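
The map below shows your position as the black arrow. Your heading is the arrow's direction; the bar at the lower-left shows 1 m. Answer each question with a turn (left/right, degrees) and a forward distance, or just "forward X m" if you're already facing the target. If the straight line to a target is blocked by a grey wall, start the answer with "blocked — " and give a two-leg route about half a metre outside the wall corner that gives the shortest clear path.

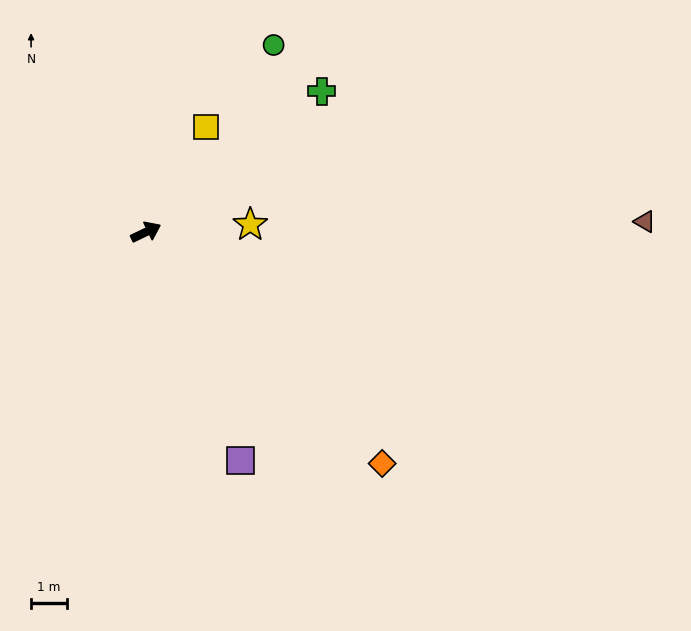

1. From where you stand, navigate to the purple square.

turn right 93°, forward 6.9 m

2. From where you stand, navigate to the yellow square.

turn left 35°, forward 3.4 m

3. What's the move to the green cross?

turn left 13°, forward 6.3 m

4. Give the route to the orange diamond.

turn right 70°, forward 9.3 m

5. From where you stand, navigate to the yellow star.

turn right 22°, forward 2.9 m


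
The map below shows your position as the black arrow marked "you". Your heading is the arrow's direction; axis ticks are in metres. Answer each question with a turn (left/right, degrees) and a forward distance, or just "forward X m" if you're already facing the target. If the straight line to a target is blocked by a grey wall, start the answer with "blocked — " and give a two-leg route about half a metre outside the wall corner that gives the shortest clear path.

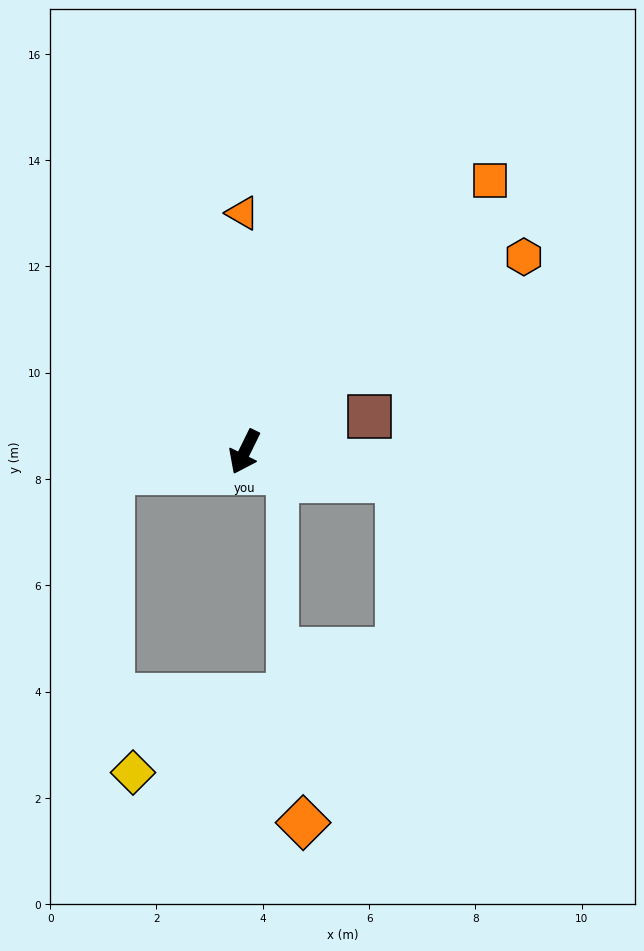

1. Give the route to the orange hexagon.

turn left 151°, forward 6.4 m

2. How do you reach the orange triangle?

turn right 153°, forward 4.5 m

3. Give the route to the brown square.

turn left 132°, forward 2.4 m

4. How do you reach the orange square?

turn left 164°, forward 6.9 m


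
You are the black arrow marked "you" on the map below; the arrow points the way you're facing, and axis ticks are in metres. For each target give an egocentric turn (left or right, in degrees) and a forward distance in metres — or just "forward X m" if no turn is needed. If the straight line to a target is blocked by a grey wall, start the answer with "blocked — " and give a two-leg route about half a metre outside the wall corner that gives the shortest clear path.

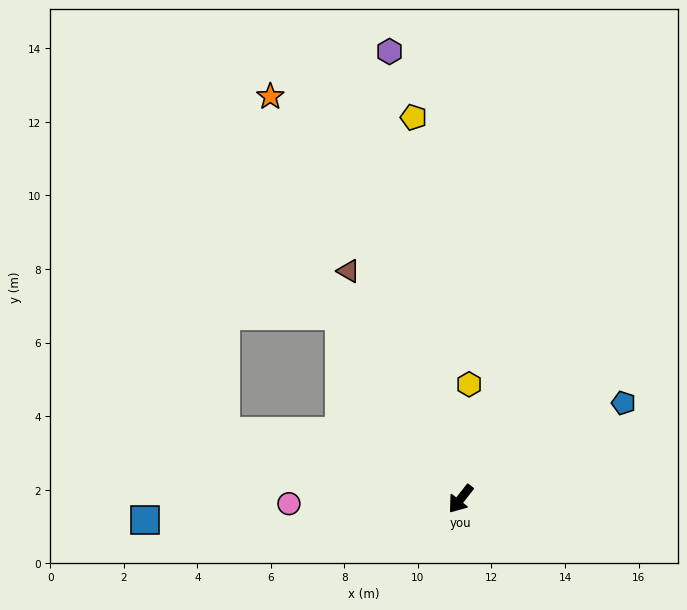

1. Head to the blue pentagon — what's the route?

turn left 159°, forward 5.1 m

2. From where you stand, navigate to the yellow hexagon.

turn right 146°, forward 3.1 m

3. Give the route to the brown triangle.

turn right 116°, forward 6.9 m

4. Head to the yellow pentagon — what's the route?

turn right 135°, forward 10.5 m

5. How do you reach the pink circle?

turn right 50°, forward 4.7 m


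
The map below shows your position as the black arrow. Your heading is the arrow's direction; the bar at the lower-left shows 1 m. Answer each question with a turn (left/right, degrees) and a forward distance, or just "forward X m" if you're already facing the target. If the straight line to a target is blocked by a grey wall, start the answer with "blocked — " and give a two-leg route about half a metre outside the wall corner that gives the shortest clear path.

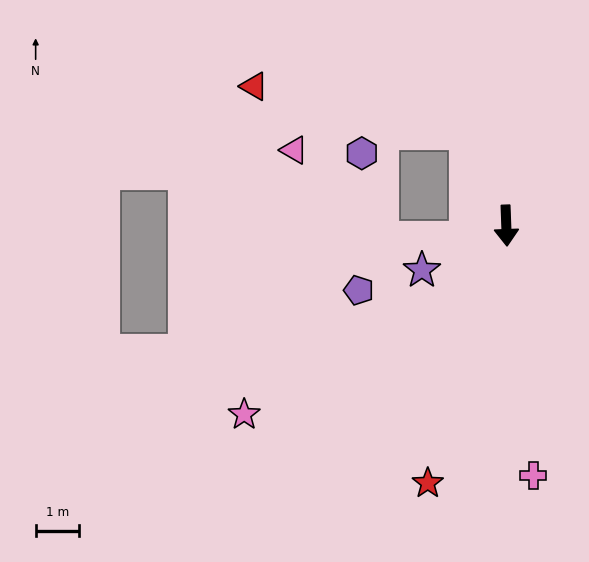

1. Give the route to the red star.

turn right 19°, forward 6.2 m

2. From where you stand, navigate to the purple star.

turn right 64°, forward 2.2 m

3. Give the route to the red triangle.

blocked — turn right 160°, forward 2.3 m, then turn left 56°, forward 5.0 m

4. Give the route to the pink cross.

turn left 4°, forward 5.8 m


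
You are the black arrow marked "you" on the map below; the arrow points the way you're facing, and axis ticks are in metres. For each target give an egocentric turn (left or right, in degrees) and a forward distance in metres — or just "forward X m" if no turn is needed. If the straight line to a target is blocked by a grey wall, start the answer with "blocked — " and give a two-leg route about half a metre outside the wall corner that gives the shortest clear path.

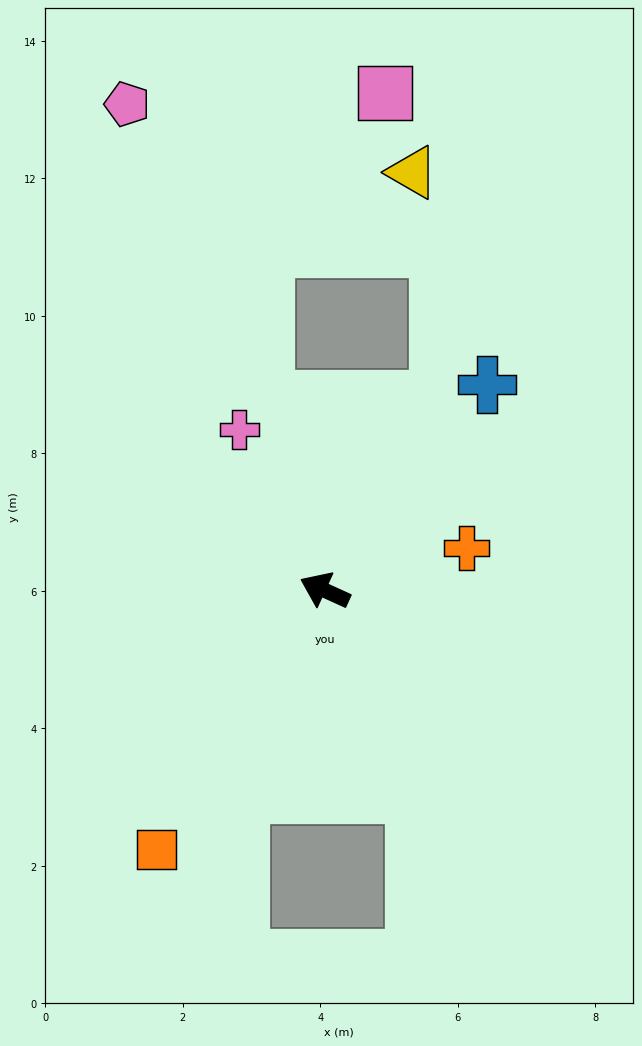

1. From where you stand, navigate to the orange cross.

turn right 139°, forward 2.1 m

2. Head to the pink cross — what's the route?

turn right 37°, forward 2.6 m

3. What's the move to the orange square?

turn left 82°, forward 4.5 m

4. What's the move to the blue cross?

turn right 104°, forward 3.8 m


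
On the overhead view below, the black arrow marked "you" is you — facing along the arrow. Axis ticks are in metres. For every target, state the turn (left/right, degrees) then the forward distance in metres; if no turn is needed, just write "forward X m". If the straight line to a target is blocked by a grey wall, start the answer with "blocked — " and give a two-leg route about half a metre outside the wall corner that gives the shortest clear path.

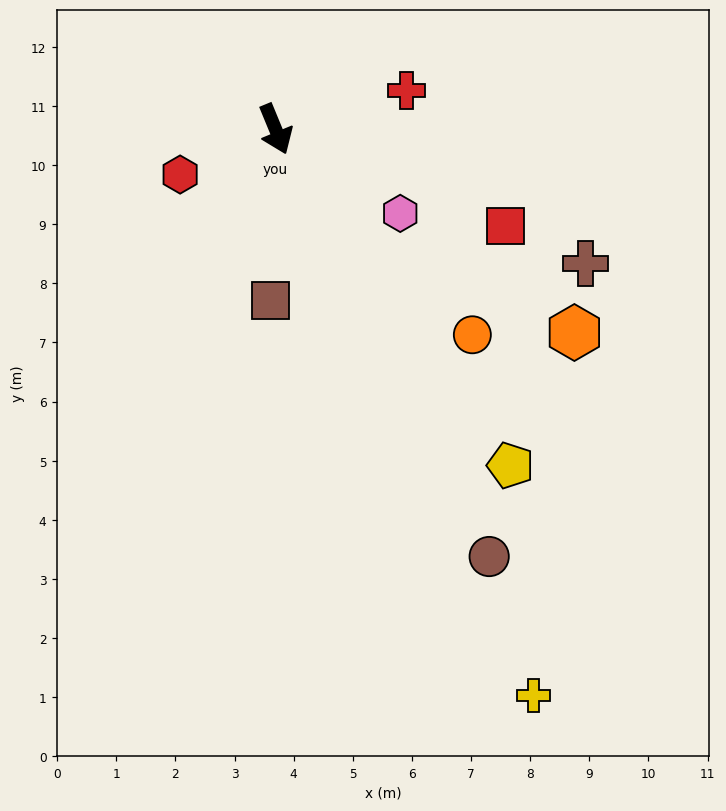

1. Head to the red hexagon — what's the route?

turn right 87°, forward 1.8 m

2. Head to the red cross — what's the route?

turn left 84°, forward 2.3 m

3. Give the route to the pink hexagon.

turn left 34°, forward 2.5 m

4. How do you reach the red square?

turn left 45°, forward 4.2 m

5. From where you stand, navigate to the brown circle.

turn left 4°, forward 8.1 m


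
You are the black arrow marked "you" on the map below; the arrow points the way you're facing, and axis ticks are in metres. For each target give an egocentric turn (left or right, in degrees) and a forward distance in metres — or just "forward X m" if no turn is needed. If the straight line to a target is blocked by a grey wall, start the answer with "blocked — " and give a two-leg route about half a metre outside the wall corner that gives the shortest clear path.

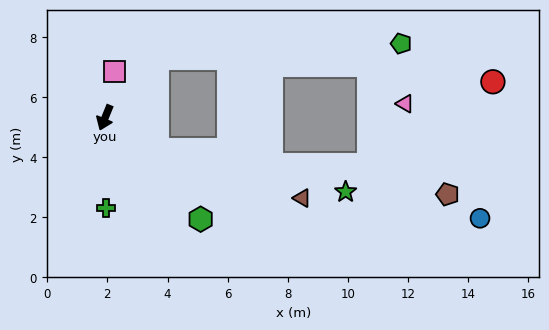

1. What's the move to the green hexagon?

turn left 65°, forward 4.6 m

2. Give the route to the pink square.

turn right 169°, forward 1.6 m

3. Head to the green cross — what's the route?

turn left 23°, forward 3.0 m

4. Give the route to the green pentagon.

blocked — turn left 161°, forward 2.6 m, then turn right 45°, forward 8.1 m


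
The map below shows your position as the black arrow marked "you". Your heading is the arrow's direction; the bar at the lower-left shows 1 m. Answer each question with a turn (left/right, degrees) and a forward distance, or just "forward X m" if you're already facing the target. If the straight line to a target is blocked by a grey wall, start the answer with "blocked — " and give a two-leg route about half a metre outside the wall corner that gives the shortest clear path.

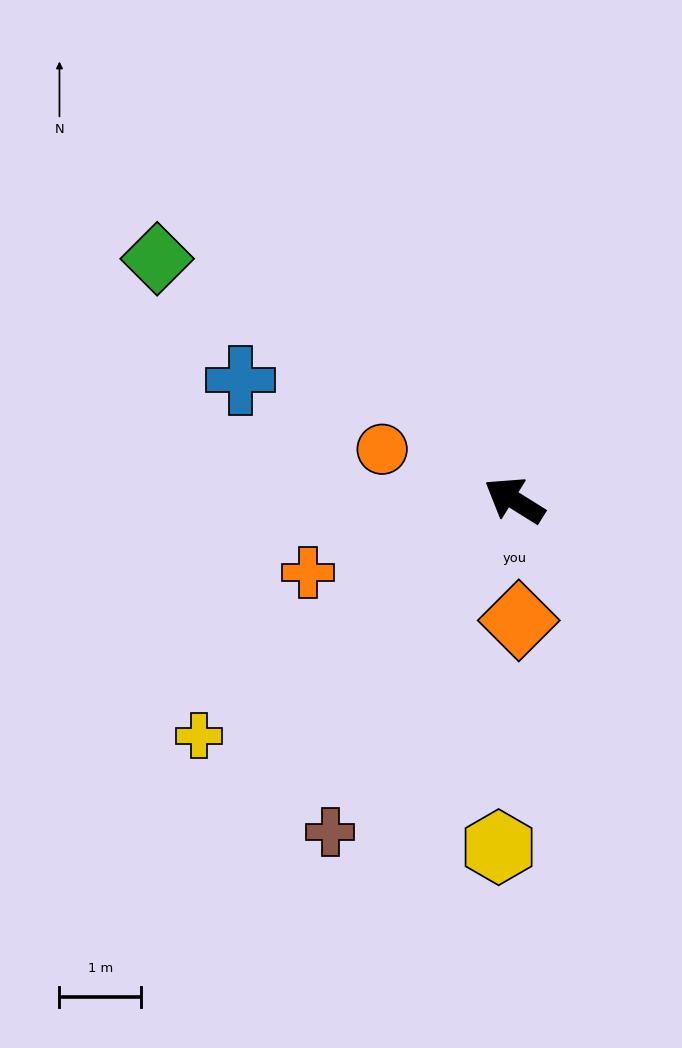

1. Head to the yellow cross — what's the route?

turn left 69°, forward 4.8 m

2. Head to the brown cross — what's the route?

turn left 93°, forward 4.6 m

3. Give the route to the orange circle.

turn left 11°, forward 1.7 m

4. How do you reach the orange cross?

turn left 51°, forward 2.7 m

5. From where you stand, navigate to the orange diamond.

turn left 124°, forward 1.5 m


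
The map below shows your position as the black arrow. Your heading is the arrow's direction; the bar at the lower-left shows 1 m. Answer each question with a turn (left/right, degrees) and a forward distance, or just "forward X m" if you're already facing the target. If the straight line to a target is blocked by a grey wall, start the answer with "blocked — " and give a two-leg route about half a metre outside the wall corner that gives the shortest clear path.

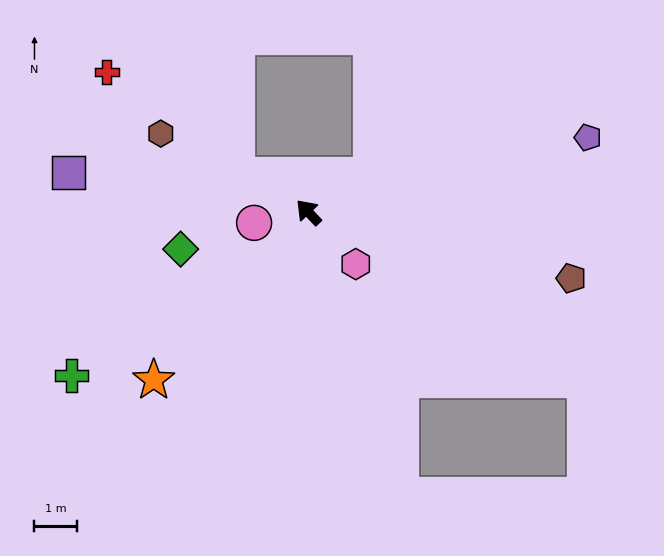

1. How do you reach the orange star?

turn left 94°, forward 5.4 m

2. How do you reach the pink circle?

turn left 58°, forward 1.3 m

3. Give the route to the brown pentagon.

turn right 147°, forward 6.4 m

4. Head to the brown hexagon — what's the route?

turn left 19°, forward 3.9 m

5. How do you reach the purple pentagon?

turn right 118°, forward 6.8 m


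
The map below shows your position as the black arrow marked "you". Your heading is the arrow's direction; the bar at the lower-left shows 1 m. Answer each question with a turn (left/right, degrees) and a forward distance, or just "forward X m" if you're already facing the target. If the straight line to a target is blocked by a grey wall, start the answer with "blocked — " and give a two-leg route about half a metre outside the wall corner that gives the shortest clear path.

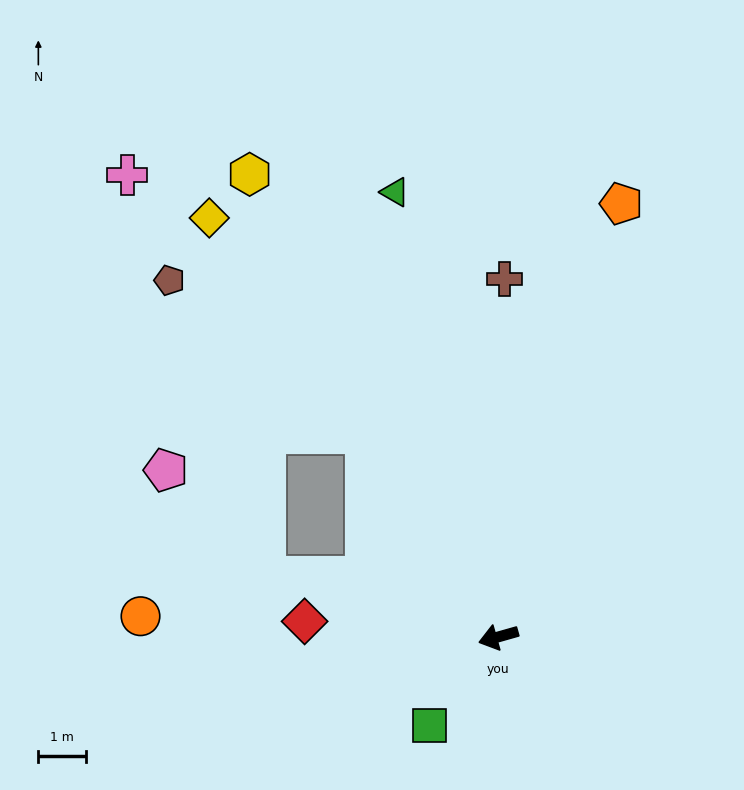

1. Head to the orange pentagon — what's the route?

turn right 122°, forward 9.5 m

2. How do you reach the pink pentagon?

blocked — turn right 30°, forward 5.1 m, then turn right 32°, forward 3.1 m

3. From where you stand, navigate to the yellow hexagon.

turn right 78°, forward 11.1 m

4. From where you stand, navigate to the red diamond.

turn right 20°, forward 4.1 m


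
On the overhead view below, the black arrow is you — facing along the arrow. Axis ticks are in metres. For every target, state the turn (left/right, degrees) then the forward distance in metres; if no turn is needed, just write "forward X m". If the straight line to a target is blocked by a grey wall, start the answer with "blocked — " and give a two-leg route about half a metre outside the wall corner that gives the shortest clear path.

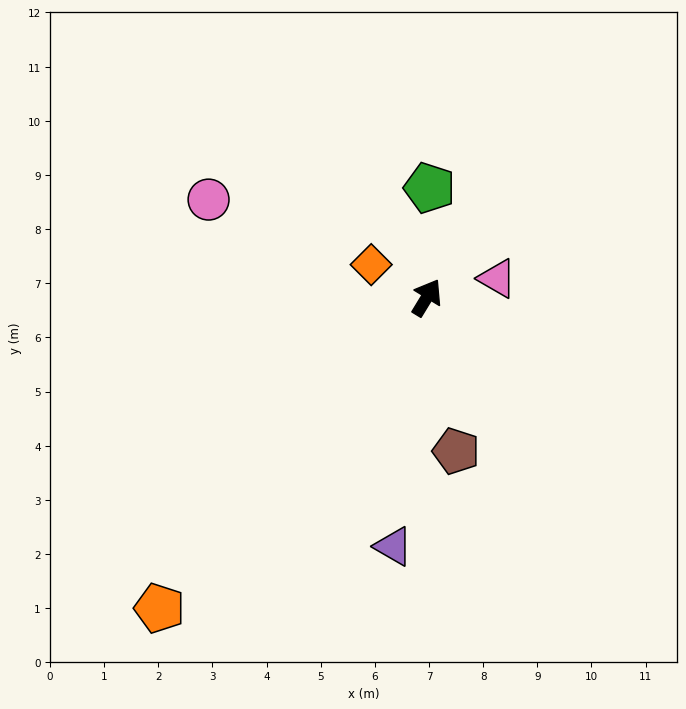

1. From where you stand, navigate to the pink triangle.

turn right 44°, forward 1.3 m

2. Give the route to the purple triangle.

turn right 156°, forward 4.6 m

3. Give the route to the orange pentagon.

turn left 171°, forward 7.6 m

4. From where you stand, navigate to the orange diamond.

turn left 91°, forward 1.2 m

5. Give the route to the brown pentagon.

turn right 138°, forward 2.9 m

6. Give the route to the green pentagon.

turn left 30°, forward 2.0 m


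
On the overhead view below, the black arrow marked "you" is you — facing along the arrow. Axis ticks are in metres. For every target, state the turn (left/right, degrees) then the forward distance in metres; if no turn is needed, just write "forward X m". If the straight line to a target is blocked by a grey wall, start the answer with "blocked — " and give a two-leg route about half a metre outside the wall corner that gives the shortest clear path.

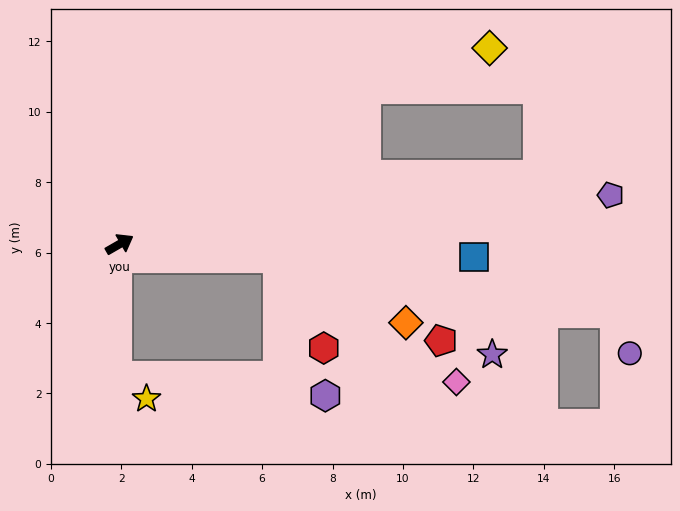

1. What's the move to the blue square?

turn right 32°, forward 10.1 m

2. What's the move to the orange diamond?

blocked — turn right 35°, forward 4.5 m, then turn right 22°, forward 4.1 m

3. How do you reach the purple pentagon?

turn right 24°, forward 14.0 m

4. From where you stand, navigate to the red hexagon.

blocked — turn right 35°, forward 4.5 m, then turn right 58°, forward 2.9 m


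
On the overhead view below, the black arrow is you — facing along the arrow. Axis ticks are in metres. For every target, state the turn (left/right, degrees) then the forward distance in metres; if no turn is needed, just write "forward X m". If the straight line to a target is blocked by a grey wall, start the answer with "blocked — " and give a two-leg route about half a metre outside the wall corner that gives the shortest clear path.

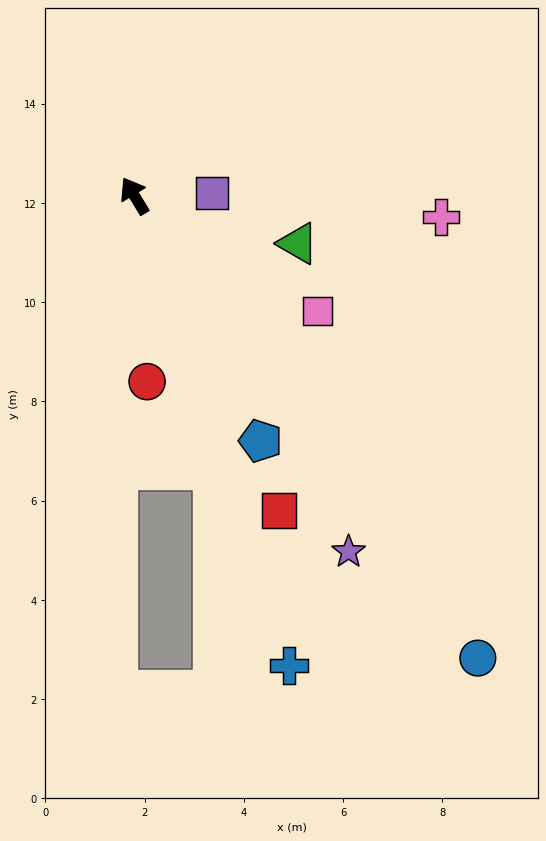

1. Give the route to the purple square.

turn right 119°, forward 1.6 m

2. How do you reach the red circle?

turn left 153°, forward 3.8 m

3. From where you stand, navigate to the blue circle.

turn right 175°, forward 11.6 m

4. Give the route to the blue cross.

turn left 167°, forward 10.0 m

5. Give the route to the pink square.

turn right 153°, forward 4.4 m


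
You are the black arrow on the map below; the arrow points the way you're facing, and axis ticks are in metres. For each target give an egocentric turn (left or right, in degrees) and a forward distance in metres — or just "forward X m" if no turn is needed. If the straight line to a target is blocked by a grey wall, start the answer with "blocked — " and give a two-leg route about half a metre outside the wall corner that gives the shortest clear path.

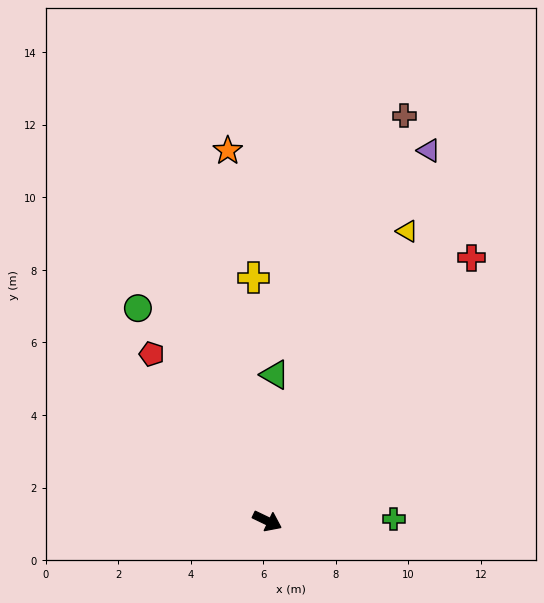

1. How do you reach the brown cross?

turn left 97°, forward 11.8 m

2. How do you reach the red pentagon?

turn left 150°, forward 5.6 m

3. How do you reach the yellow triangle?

turn left 90°, forward 8.9 m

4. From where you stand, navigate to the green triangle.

turn left 113°, forward 4.0 m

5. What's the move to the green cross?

turn left 27°, forward 3.5 m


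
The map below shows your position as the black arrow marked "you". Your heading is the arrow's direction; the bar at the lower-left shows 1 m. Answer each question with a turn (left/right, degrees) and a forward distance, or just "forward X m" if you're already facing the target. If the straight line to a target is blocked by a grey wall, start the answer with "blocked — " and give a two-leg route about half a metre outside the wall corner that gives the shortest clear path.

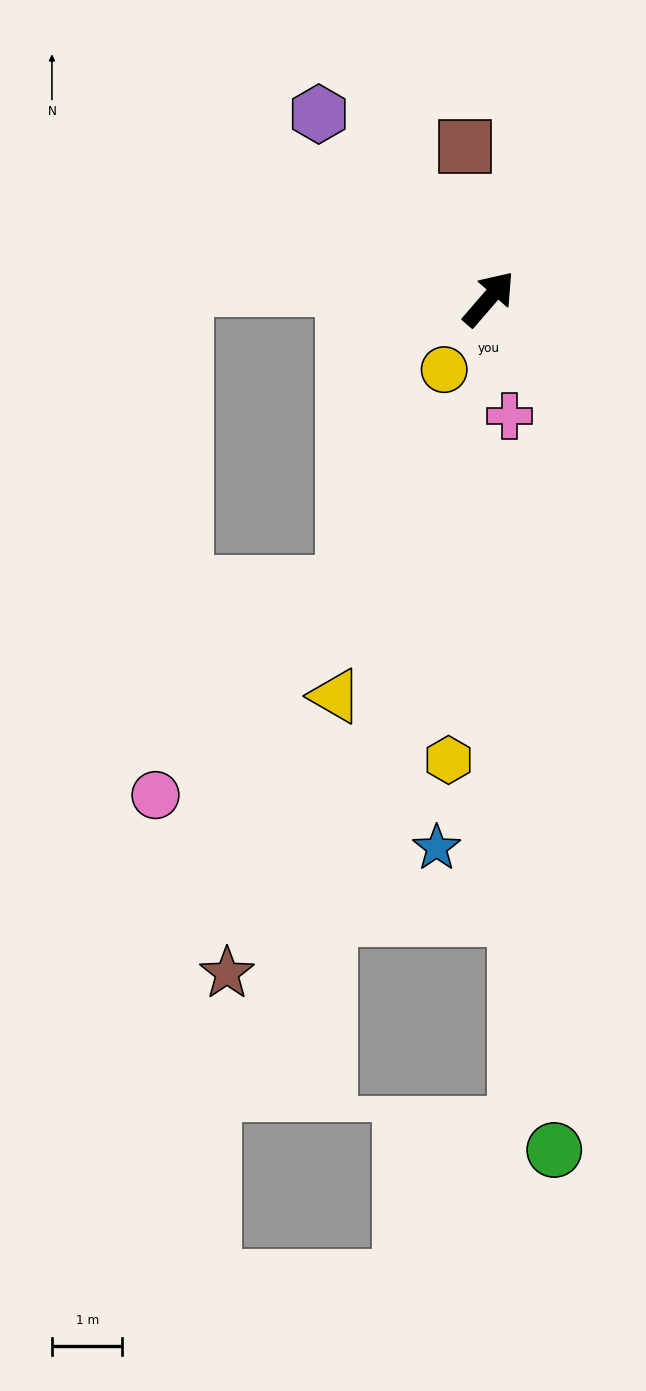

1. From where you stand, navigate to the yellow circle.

turn right 171°, forward 1.2 m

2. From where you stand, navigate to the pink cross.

turn right 129°, forward 1.7 m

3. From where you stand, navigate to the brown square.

turn left 50°, forward 2.2 m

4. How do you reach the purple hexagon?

turn left 83°, forward 3.6 m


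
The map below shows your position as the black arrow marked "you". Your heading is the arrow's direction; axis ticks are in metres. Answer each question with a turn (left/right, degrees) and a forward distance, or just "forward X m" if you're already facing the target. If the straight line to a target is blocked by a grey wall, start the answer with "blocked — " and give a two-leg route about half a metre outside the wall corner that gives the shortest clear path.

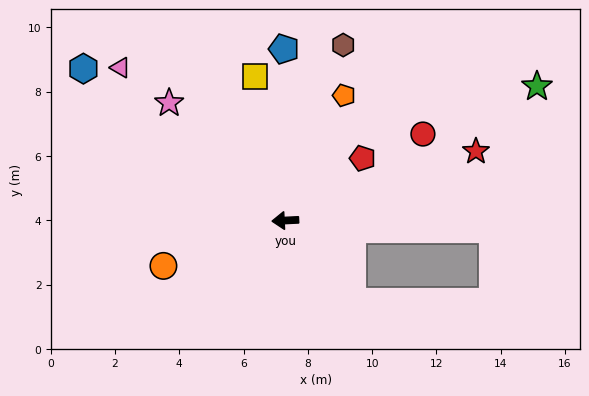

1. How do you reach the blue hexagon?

turn right 40°, forward 7.9 m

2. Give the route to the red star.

turn right 163°, forward 6.3 m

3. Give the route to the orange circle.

turn left 18°, forward 4.0 m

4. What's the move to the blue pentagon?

turn right 92°, forward 5.3 m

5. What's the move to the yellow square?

turn right 81°, forward 4.6 m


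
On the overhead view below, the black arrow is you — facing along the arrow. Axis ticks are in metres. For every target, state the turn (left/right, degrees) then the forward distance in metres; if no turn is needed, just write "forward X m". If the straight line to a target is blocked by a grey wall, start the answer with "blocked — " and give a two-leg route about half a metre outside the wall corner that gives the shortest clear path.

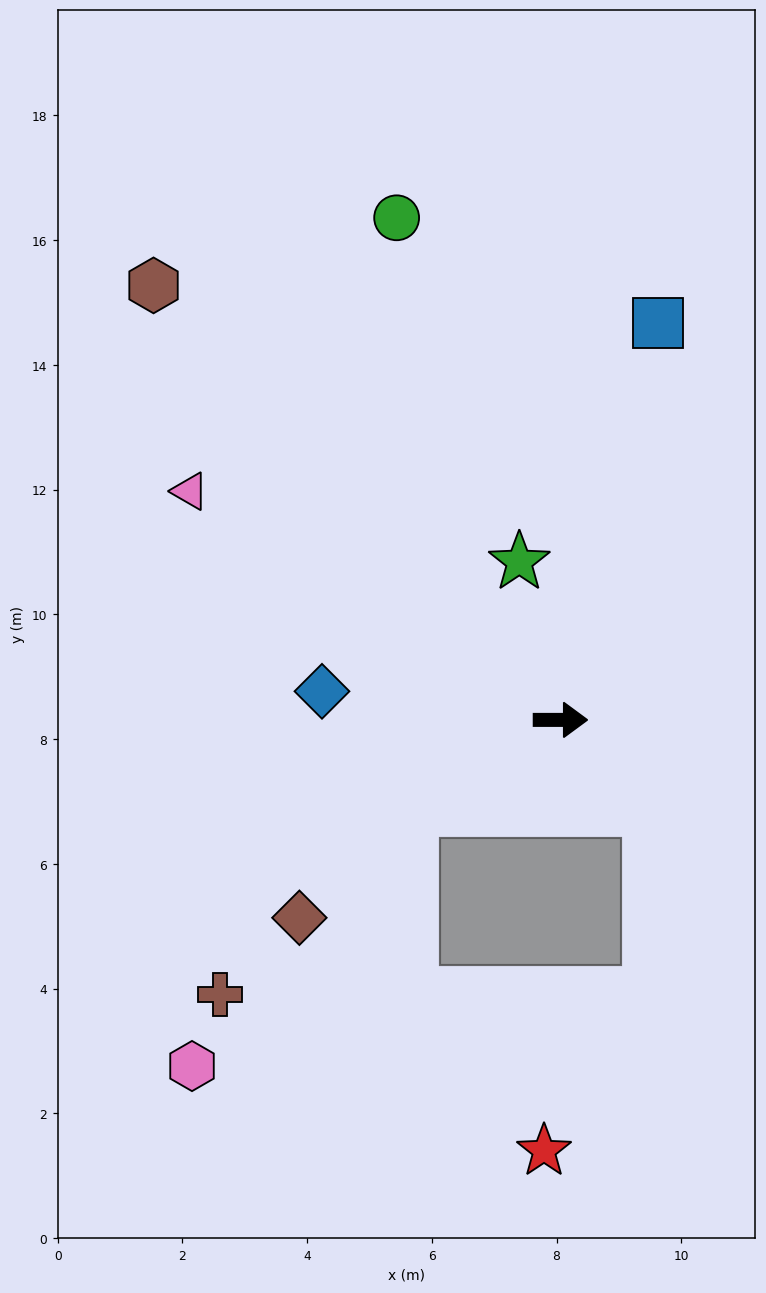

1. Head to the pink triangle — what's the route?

turn left 148°, forward 7.0 m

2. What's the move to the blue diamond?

turn left 173°, forward 3.9 m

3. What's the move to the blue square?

turn left 76°, forward 6.5 m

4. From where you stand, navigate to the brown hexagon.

turn left 133°, forward 9.5 m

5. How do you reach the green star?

turn left 105°, forward 2.6 m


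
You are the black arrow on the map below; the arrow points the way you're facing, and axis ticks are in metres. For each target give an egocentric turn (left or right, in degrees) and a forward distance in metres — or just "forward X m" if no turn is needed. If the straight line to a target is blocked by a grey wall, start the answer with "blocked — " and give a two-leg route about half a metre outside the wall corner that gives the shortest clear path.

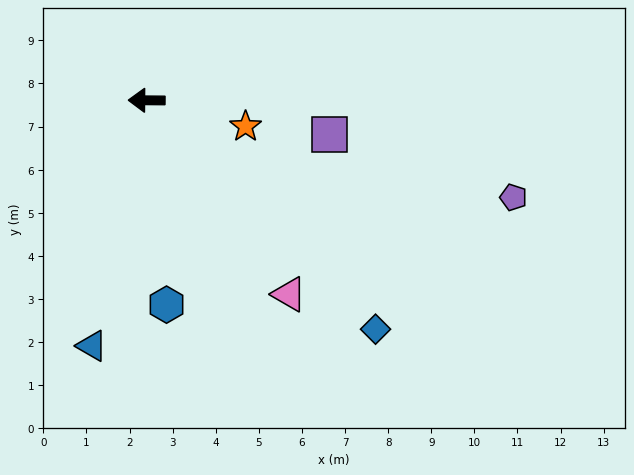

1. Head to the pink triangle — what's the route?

turn left 127°, forward 5.6 m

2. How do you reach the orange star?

turn left 166°, forward 2.4 m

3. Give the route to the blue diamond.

turn left 135°, forward 7.5 m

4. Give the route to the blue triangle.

turn left 78°, forward 5.8 m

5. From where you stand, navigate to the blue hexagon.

turn left 96°, forward 4.8 m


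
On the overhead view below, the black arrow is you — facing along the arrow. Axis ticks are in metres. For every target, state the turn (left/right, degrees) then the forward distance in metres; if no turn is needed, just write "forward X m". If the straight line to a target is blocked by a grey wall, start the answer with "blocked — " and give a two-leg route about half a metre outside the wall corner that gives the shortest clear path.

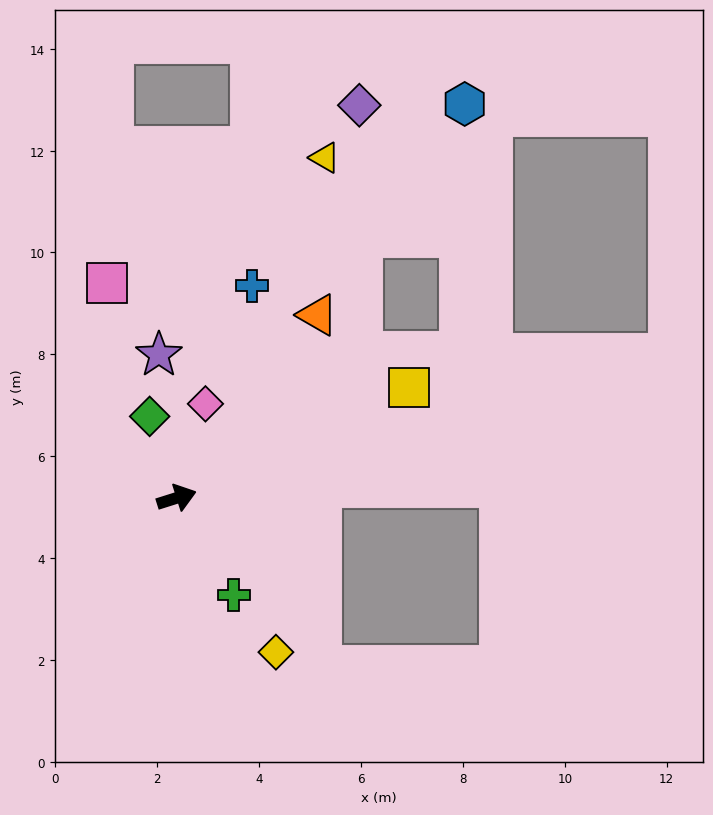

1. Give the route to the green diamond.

turn left 91°, forward 1.7 m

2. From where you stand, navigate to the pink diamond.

turn left 55°, forward 1.9 m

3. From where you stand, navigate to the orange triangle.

turn left 35°, forward 4.5 m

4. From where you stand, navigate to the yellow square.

turn left 8°, forward 5.1 m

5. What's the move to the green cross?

turn right 77°, forward 2.2 m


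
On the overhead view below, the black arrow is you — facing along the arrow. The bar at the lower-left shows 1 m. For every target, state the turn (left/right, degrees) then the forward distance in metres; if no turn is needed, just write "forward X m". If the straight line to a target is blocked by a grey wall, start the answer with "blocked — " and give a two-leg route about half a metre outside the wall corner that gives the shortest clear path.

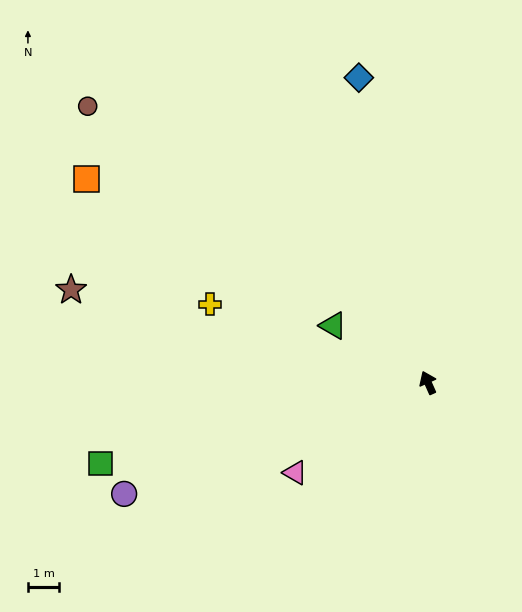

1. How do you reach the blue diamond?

turn right 11°, forward 9.9 m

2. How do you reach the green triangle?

turn left 35°, forward 3.5 m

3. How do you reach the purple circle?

turn left 86°, forward 10.3 m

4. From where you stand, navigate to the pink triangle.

turn left 100°, forward 5.1 m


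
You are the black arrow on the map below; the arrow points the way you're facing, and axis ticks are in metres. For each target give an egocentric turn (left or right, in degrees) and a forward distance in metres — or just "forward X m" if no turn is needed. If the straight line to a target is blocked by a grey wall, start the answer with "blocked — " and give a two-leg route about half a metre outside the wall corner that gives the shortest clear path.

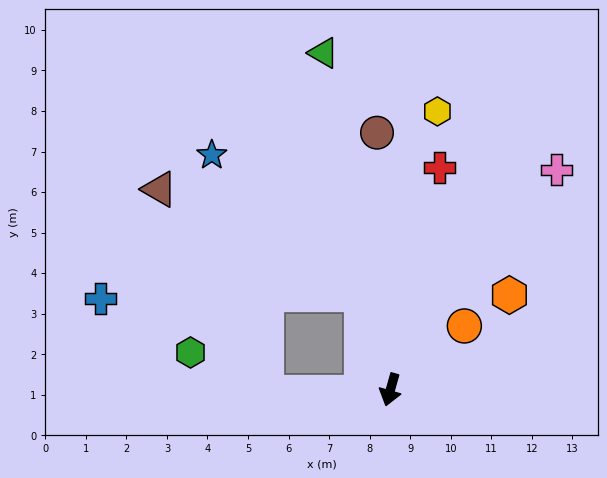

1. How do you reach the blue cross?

blocked — turn right 147°, forward 2.4 m, then turn left 74°, forward 6.4 m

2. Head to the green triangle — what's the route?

turn right 153°, forward 8.5 m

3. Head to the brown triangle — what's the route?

blocked — turn right 147°, forward 2.4 m, then turn left 45°, forward 5.6 m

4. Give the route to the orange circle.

turn left 147°, forward 2.4 m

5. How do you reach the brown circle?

turn right 161°, forward 6.3 m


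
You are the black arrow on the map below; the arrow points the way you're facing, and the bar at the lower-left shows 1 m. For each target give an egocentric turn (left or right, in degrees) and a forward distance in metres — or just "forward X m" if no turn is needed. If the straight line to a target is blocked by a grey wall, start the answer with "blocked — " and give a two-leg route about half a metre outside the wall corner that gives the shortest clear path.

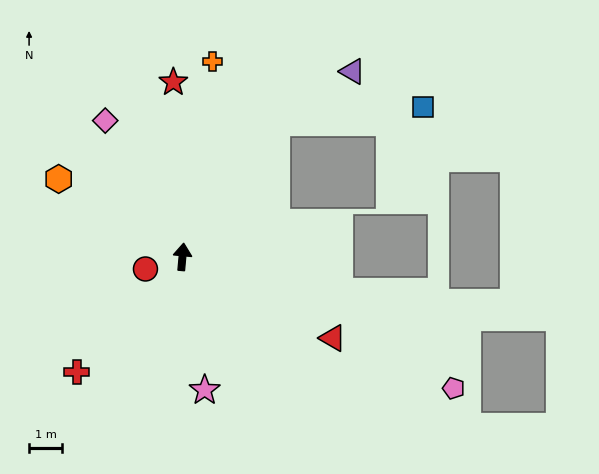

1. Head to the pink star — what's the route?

turn right 165°, forward 4.1 m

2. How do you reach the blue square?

blocked — turn right 30°, forward 4.9 m, then turn right 49°, forward 4.4 m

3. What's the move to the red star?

turn left 8°, forward 5.3 m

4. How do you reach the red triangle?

turn right 113°, forward 5.1 m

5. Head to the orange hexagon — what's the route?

turn left 63°, forward 4.4 m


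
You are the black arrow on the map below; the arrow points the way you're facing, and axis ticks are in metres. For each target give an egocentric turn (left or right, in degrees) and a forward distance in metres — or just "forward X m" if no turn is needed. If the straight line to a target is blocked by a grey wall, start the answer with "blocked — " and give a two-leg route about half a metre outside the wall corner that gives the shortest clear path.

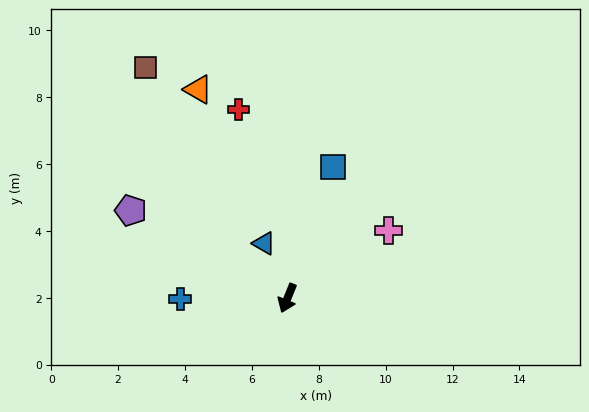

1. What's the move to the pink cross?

turn left 146°, forward 3.6 m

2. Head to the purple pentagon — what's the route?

turn right 97°, forward 5.4 m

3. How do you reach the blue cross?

turn right 68°, forward 3.2 m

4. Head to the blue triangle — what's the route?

turn right 135°, forward 1.8 m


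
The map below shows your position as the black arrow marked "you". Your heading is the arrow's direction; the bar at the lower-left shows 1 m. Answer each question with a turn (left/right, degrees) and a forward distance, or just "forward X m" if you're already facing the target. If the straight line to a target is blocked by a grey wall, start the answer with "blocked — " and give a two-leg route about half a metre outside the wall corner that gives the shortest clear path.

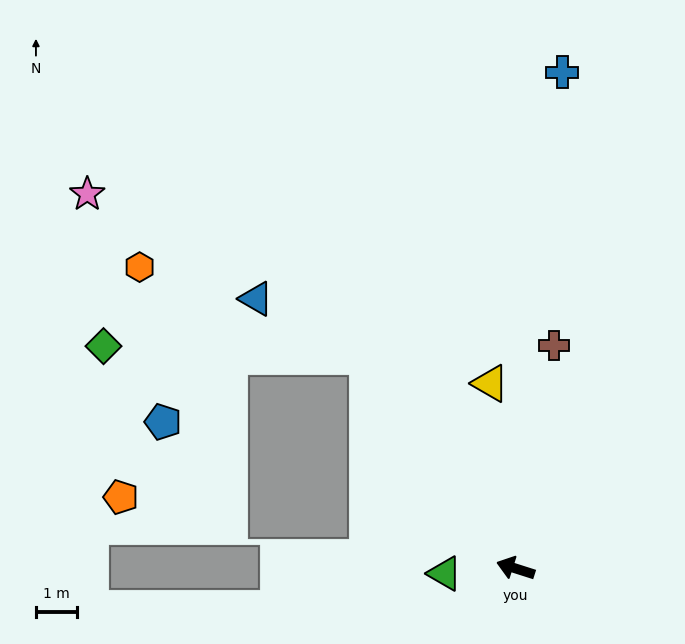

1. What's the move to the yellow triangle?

turn right 65°, forward 4.5 m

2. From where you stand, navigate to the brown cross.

turn right 82°, forward 5.5 m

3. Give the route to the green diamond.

blocked — turn right 37°, forward 6.3 m, then turn left 52°, forward 6.4 m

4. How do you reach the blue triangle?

blocked — turn right 37°, forward 6.3 m, then turn left 27°, forward 3.0 m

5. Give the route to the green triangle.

turn left 22°, forward 1.7 m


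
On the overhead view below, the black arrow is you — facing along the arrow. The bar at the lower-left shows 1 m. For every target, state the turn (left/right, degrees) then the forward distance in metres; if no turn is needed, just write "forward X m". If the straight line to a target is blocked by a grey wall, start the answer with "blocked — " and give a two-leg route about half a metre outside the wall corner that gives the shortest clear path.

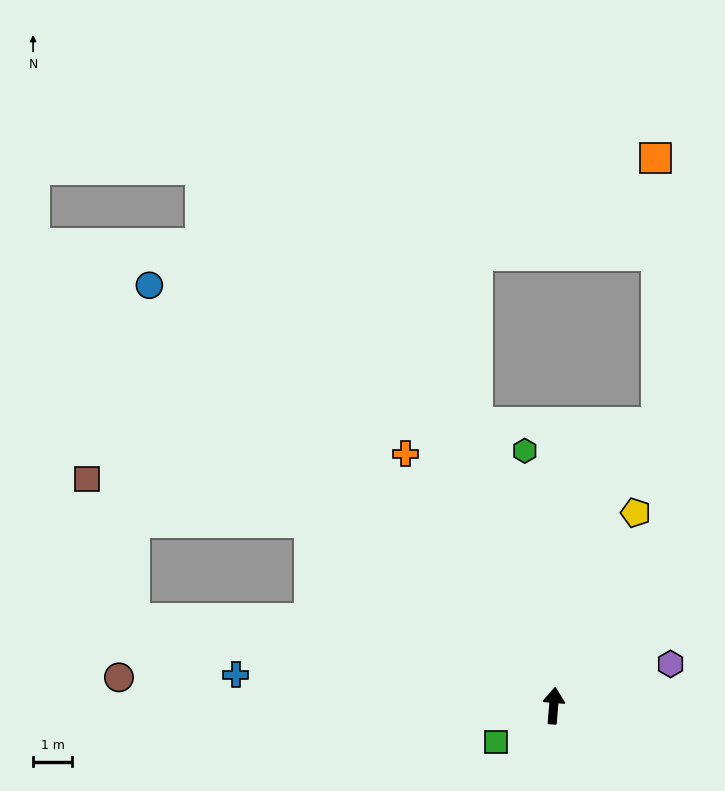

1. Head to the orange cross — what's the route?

turn left 35°, forward 7.5 m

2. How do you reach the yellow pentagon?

turn right 18°, forward 5.4 m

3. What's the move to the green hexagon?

turn left 11°, forward 6.6 m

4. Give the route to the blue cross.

turn left 89°, forward 8.2 m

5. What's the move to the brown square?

blocked — turn left 58°, forward 7.9 m, then turn left 26°, forward 5.9 m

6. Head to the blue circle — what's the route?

turn left 49°, forward 15.1 m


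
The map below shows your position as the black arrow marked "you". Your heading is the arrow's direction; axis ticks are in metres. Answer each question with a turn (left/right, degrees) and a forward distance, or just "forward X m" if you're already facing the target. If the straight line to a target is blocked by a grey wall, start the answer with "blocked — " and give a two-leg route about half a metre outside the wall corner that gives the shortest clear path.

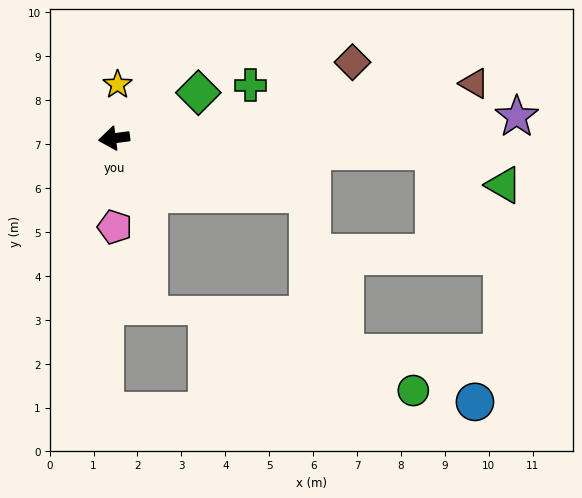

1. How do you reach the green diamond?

turn right 159°, forward 2.2 m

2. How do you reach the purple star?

turn left 176°, forward 9.2 m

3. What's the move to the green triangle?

blocked — turn left 170°, forward 7.3 m, then turn right 23°, forward 1.8 m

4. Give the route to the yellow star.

turn right 101°, forward 1.2 m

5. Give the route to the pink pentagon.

turn left 83°, forward 2.0 m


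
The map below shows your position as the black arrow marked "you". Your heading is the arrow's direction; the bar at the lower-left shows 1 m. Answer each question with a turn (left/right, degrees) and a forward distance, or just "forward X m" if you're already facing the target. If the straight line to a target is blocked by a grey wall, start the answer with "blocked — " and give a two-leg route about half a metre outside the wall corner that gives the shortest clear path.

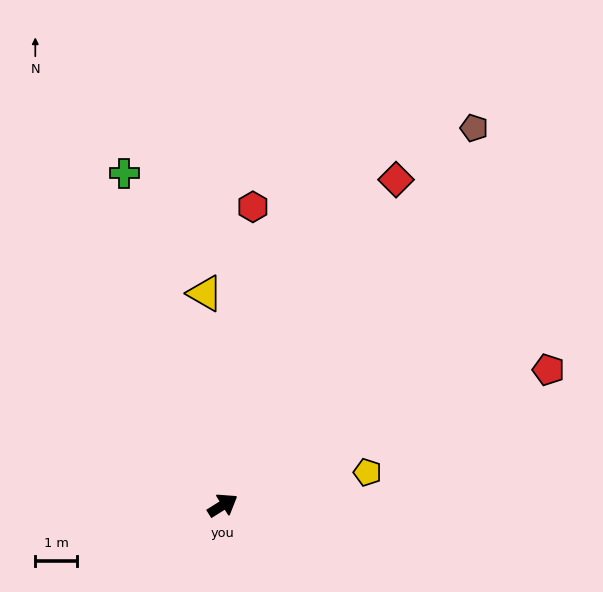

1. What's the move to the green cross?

turn left 74°, forward 8.3 m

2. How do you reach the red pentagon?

turn right 10°, forward 8.5 m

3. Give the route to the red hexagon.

turn left 52°, forward 7.2 m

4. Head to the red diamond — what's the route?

turn left 30°, forward 8.8 m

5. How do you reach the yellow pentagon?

turn right 19°, forward 3.6 m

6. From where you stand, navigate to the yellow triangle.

turn left 63°, forward 5.1 m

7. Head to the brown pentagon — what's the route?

turn left 24°, forward 10.9 m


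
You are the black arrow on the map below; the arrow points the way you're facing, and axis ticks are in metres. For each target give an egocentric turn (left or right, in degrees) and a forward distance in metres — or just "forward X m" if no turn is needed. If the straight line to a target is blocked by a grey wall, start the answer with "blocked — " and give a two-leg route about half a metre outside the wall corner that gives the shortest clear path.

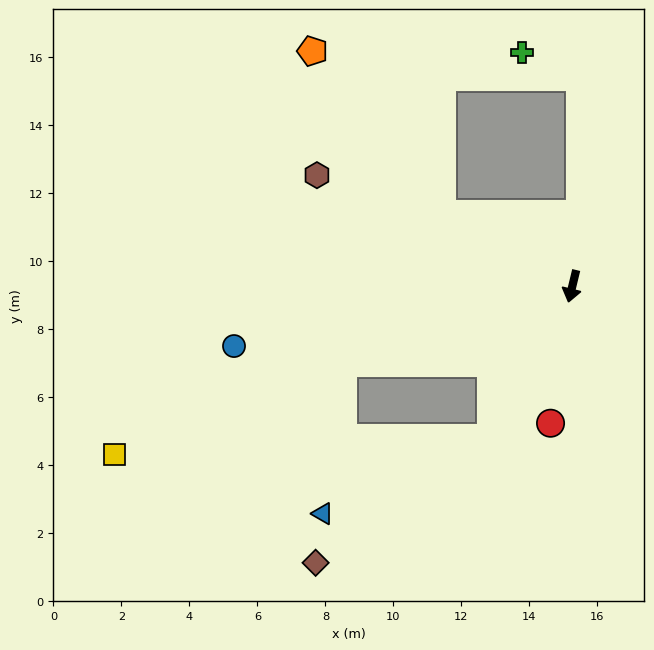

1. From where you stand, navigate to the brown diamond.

blocked — turn right 14°, forward 5.1 m, then turn right 27°, forward 6.3 m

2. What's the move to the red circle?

turn left 5°, forward 4.1 m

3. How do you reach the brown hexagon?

turn right 100°, forward 8.2 m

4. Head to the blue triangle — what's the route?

blocked — turn right 14°, forward 5.1 m, then turn right 38°, forward 5.4 m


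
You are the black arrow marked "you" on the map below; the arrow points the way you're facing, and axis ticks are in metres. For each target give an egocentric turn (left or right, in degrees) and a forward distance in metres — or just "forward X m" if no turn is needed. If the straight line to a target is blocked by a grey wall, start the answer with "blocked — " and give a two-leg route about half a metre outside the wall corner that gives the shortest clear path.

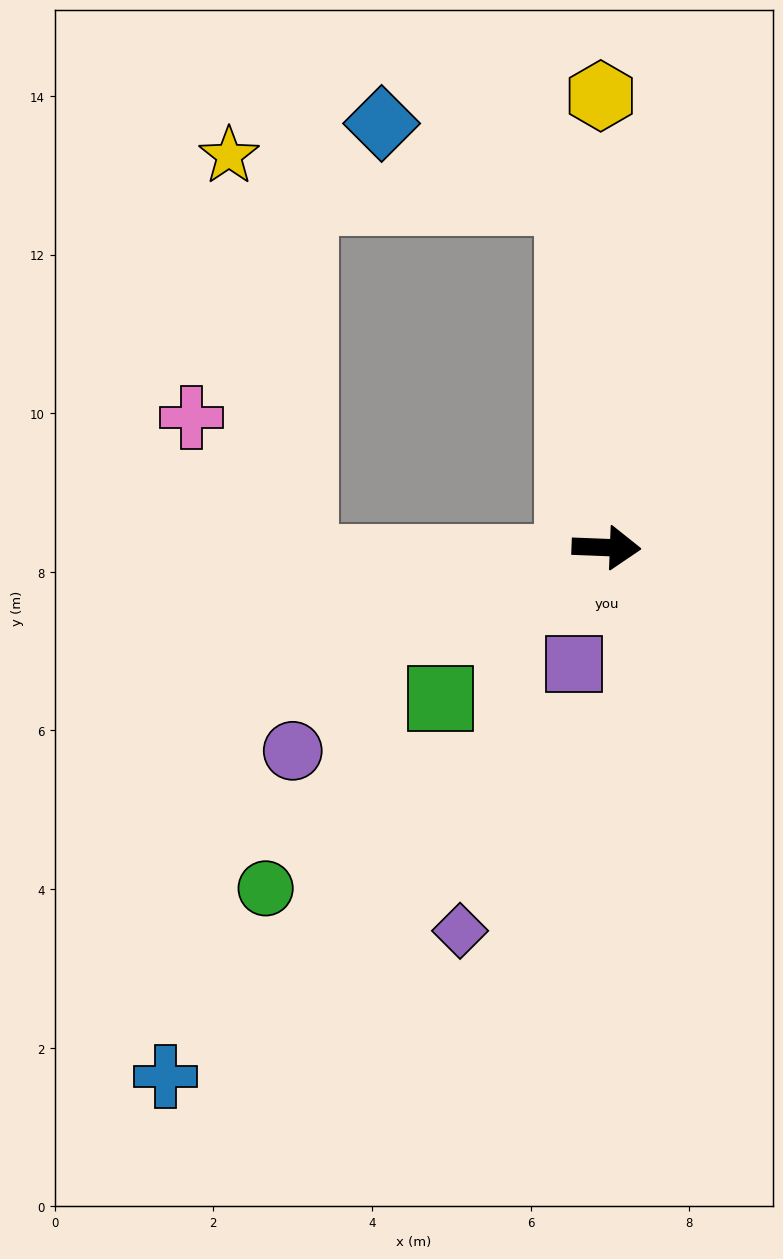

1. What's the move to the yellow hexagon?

turn left 93°, forward 5.7 m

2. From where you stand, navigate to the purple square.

turn right 103°, forward 1.5 m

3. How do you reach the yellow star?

blocked — turn left 98°, forward 4.4 m, then turn left 77°, forward 4.3 m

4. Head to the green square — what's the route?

turn right 136°, forward 2.8 m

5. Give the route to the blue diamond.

blocked — turn left 98°, forward 4.4 m, then turn left 62°, forward 2.6 m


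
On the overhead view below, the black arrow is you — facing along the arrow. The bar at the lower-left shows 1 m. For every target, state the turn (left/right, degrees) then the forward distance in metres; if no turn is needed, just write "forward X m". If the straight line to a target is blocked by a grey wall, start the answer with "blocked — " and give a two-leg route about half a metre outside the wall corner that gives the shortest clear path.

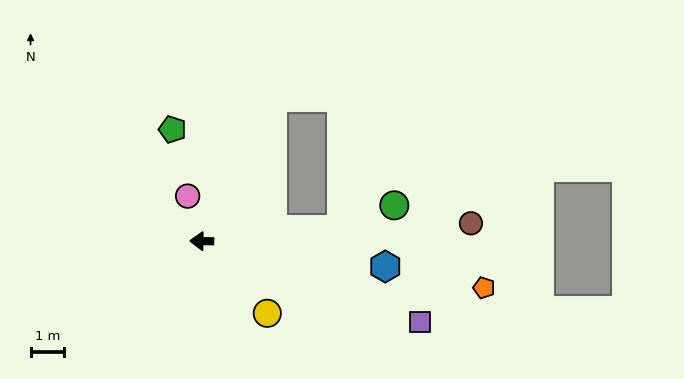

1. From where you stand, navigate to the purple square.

turn left 161°, forward 7.0 m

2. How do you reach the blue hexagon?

turn left 173°, forward 5.5 m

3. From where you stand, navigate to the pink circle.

turn right 72°, forward 1.4 m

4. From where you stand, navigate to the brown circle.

turn right 175°, forward 8.1 m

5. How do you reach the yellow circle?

turn left 133°, forward 2.9 m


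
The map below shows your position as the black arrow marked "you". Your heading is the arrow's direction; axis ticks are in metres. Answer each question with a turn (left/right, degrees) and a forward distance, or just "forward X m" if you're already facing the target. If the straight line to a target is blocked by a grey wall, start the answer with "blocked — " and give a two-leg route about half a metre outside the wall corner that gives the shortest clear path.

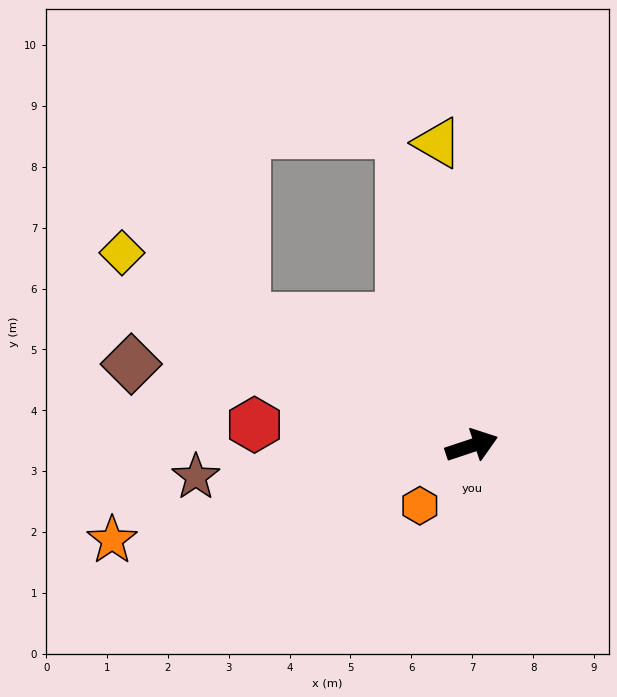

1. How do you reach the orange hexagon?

turn right 149°, forward 1.3 m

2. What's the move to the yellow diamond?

turn left 133°, forward 6.6 m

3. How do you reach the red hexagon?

turn left 156°, forward 3.6 m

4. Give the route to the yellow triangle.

turn left 78°, forward 5.0 m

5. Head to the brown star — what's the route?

turn left 168°, forward 4.6 m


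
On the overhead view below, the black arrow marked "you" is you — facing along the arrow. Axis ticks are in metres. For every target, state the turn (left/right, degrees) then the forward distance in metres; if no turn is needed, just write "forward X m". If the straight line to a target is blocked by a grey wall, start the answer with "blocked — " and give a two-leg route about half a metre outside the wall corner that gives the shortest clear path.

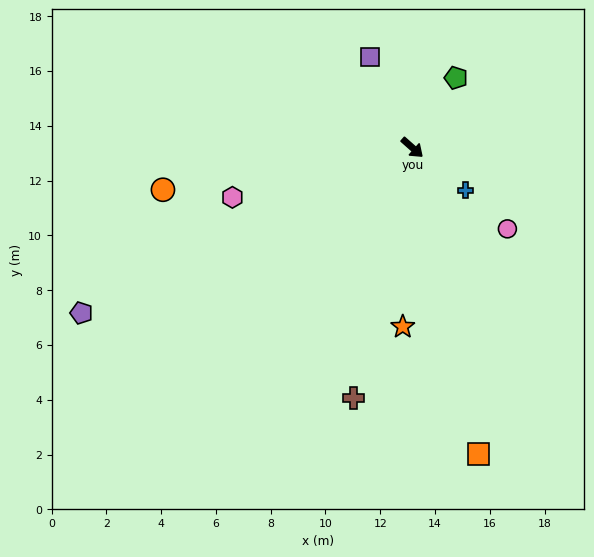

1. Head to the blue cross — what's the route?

turn left 3°, forward 2.5 m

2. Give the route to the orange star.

turn right 52°, forward 6.5 m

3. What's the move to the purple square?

turn left 156°, forward 3.7 m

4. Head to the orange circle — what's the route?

turn right 129°, forward 9.2 m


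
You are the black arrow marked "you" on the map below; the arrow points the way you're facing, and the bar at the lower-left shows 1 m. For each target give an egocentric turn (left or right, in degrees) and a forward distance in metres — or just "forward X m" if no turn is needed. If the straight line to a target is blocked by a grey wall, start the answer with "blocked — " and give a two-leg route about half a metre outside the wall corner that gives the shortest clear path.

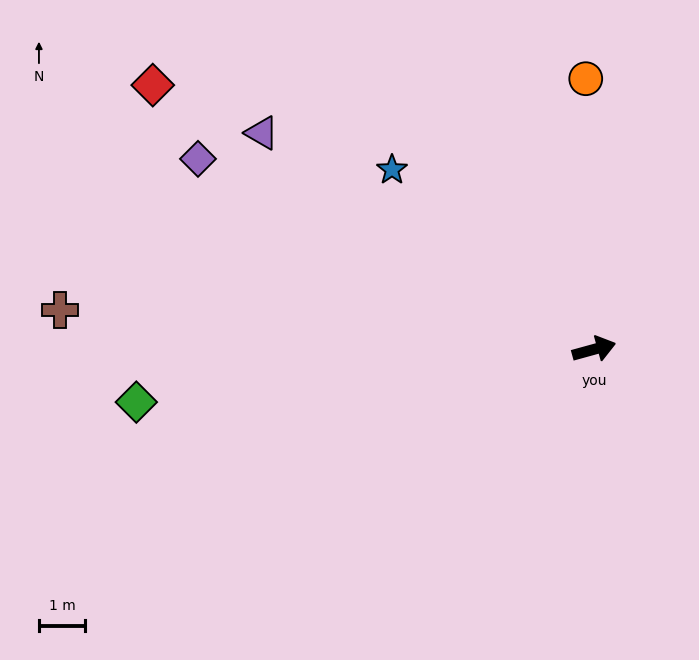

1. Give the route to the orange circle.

turn left 76°, forward 5.8 m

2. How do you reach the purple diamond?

turn left 139°, forward 9.5 m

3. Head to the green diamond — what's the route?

turn left 171°, forward 9.9 m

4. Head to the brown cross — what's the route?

turn left 160°, forward 11.5 m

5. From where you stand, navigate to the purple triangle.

turn left 132°, forward 8.5 m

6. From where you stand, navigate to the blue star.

turn left 123°, forward 5.8 m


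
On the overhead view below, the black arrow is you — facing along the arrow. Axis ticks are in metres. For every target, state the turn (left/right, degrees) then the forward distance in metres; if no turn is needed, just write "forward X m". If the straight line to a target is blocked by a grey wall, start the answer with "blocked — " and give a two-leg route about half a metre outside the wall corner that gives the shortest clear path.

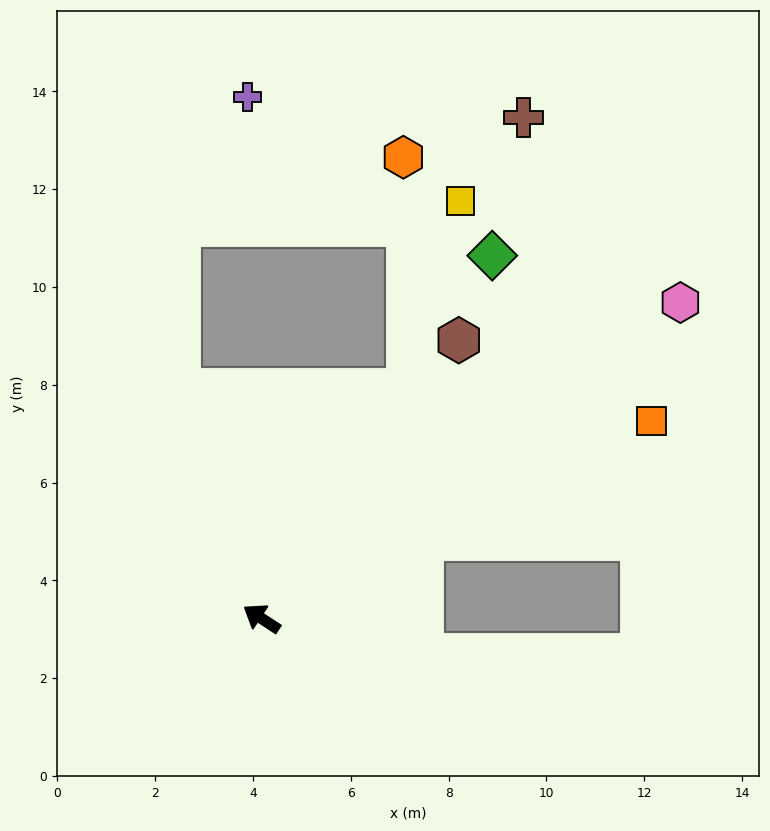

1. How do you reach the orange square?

turn right 120°, forward 8.9 m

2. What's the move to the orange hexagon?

blocked — turn right 89°, forward 5.5 m, then turn left 33°, forward 4.7 m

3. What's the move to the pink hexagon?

turn right 110°, forward 10.7 m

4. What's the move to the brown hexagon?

turn right 92°, forward 7.0 m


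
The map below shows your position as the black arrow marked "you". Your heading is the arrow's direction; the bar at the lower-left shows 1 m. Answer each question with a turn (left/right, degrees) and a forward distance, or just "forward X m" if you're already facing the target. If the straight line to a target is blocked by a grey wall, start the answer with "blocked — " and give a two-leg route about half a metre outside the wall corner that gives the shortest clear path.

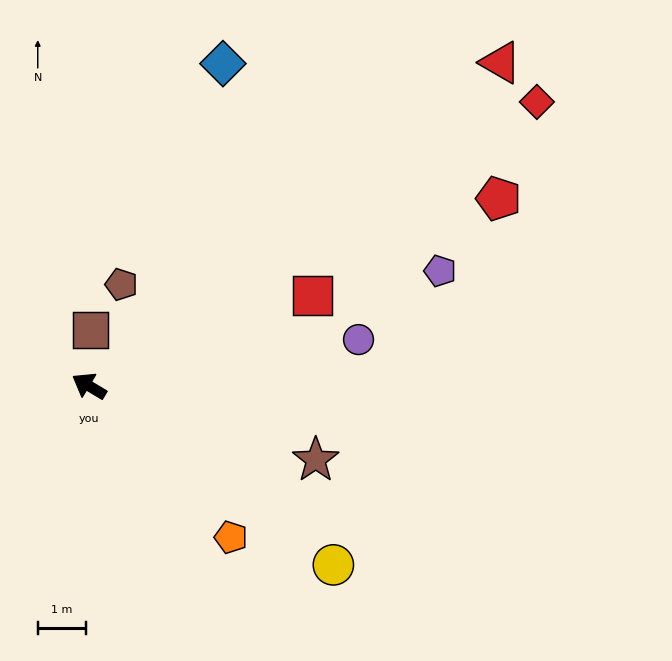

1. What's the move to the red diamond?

turn right 117°, forward 11.0 m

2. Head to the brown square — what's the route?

turn right 61°, forward 1.2 m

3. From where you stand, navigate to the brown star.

turn right 167°, forward 5.0 m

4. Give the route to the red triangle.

turn right 111°, forward 10.9 m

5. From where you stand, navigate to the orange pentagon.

turn left 164°, forward 4.3 m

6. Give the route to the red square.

turn right 127°, forward 5.0 m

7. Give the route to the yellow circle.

turn left 175°, forward 6.3 m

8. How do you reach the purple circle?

turn right 139°, forward 5.7 m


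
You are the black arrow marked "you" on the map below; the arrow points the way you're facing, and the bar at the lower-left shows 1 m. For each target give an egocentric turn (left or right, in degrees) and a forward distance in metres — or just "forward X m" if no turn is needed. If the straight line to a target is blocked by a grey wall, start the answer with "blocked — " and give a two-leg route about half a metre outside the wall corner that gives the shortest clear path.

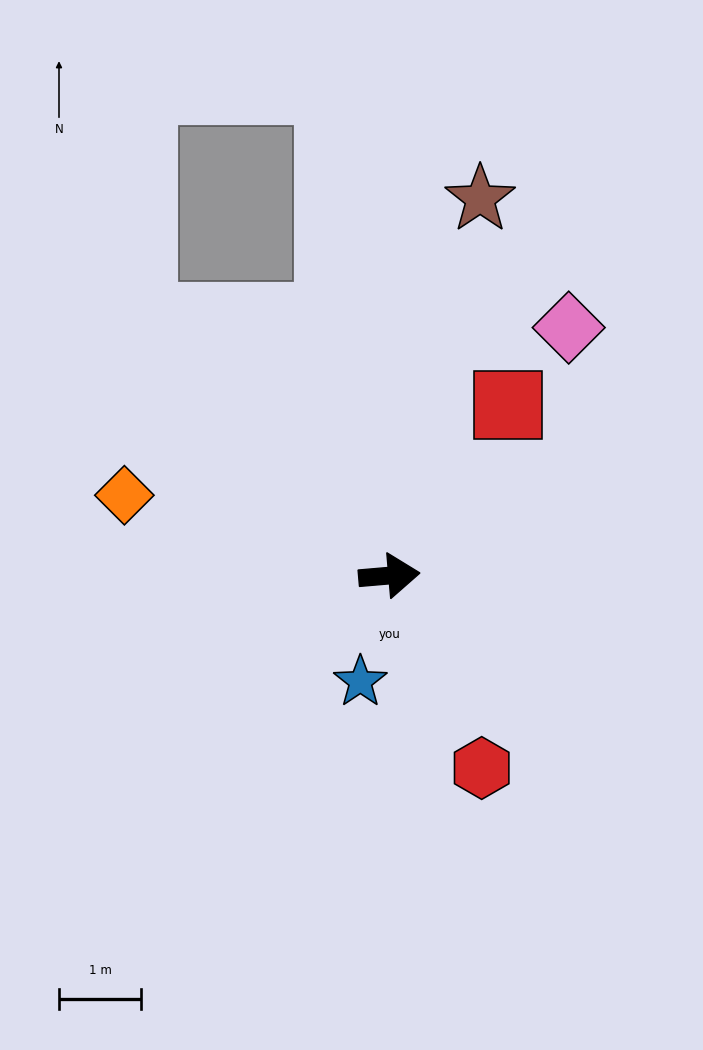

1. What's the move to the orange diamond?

turn left 158°, forward 3.4 m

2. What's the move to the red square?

turn left 50°, forward 2.5 m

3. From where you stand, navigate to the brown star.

turn left 72°, forward 4.7 m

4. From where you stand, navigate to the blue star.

turn right 110°, forward 1.3 m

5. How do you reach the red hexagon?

turn right 69°, forward 2.6 m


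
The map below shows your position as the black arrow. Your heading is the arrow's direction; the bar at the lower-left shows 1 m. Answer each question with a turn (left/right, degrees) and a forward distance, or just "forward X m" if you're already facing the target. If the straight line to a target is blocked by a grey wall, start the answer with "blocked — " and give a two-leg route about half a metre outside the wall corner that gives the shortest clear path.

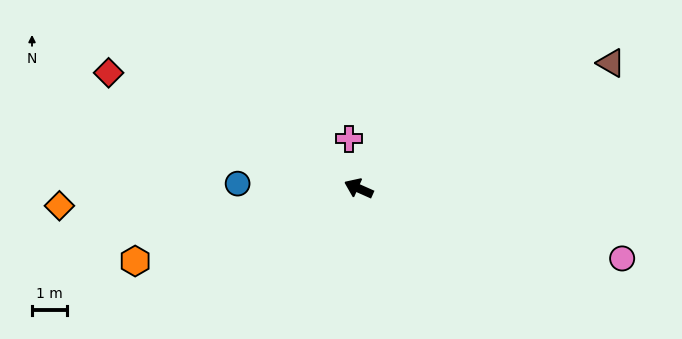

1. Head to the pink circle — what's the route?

turn right 171°, forward 7.8 m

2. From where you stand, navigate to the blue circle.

turn left 22°, forward 3.5 m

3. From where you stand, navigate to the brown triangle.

turn right 130°, forward 8.1 m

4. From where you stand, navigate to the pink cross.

turn right 55°, forward 1.5 m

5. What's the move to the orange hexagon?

turn left 42°, forward 6.7 m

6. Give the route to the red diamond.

forward 7.9 m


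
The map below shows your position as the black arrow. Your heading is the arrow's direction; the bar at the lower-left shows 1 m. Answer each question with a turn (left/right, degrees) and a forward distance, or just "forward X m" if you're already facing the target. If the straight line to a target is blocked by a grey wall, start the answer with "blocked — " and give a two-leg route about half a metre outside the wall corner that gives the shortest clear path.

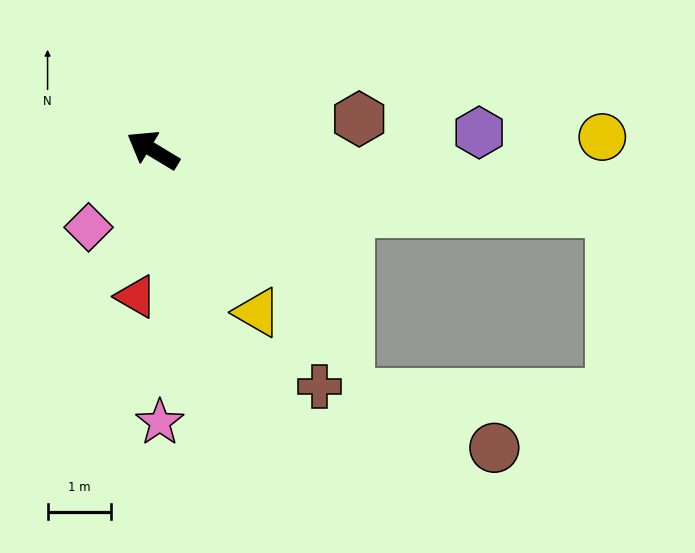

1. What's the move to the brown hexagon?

turn right 140°, forward 3.3 m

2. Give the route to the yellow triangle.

turn left 154°, forward 3.0 m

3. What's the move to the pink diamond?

turn left 81°, forward 1.6 m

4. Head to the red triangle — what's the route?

turn left 115°, forward 2.3 m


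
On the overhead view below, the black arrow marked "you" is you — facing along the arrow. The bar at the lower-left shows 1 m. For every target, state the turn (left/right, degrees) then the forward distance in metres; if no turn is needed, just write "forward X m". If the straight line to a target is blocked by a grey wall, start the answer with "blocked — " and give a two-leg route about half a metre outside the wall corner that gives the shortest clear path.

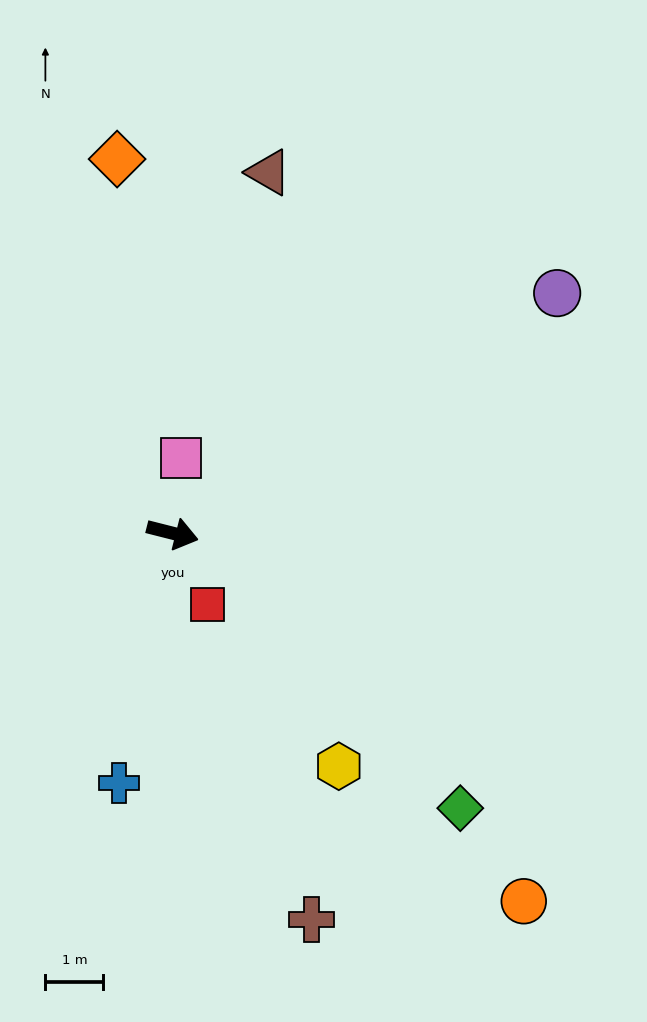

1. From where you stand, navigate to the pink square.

turn left 98°, forward 1.3 m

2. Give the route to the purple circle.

turn left 46°, forward 7.8 m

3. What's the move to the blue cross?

turn right 88°, forward 4.4 m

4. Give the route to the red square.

turn right 50°, forward 1.4 m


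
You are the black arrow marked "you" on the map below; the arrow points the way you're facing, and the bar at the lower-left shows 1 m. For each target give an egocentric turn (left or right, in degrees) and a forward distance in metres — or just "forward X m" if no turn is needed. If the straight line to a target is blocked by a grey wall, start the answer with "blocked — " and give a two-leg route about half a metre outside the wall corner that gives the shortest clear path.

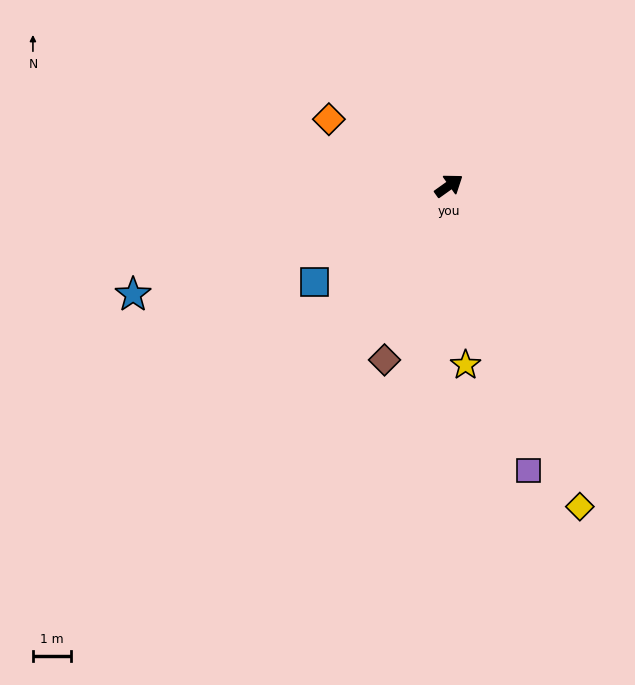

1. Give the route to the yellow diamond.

turn right 103°, forward 9.0 m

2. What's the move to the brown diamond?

turn right 146°, forward 4.8 m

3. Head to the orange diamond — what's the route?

turn left 116°, forward 3.6 m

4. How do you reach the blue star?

turn left 164°, forward 8.7 m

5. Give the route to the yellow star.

turn right 120°, forward 4.7 m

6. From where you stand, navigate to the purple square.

turn right 110°, forward 7.7 m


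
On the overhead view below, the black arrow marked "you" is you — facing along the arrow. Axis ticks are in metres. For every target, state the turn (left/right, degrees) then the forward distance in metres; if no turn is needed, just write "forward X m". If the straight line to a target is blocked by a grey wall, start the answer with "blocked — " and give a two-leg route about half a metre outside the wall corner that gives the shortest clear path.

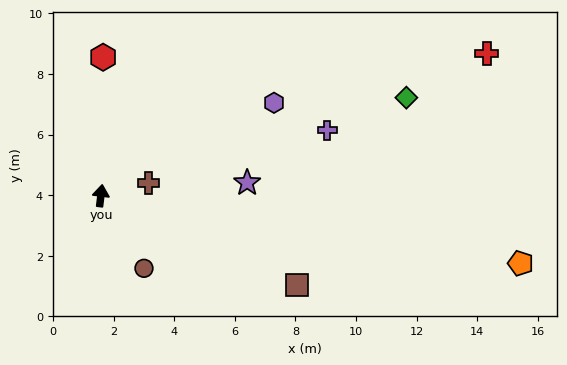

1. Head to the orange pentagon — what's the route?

turn right 92°, forward 14.0 m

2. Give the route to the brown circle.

turn right 142°, forward 2.8 m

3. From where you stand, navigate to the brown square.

turn right 108°, forward 7.1 m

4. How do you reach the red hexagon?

turn left 6°, forward 4.6 m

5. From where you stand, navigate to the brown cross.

turn right 68°, forward 1.6 m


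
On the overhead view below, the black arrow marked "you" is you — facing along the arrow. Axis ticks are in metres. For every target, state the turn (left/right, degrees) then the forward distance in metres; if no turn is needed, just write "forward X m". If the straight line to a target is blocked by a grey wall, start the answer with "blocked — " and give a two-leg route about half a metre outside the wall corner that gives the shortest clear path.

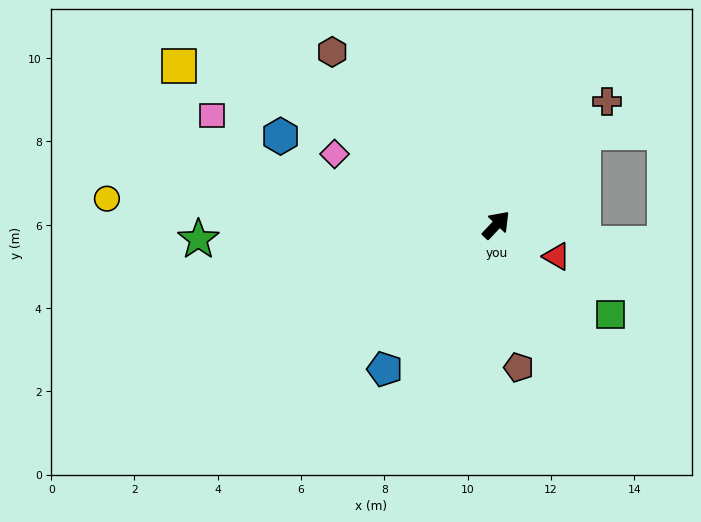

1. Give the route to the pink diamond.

turn left 110°, forward 4.2 m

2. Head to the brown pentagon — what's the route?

turn right 128°, forward 3.5 m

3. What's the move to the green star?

turn left 136°, forward 7.2 m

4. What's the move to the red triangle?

turn right 74°, forward 1.6 m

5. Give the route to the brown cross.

forward 4.0 m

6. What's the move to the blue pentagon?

turn right 174°, forward 4.4 m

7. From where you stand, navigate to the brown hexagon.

turn left 87°, forward 5.7 m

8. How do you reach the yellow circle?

turn left 129°, forward 9.4 m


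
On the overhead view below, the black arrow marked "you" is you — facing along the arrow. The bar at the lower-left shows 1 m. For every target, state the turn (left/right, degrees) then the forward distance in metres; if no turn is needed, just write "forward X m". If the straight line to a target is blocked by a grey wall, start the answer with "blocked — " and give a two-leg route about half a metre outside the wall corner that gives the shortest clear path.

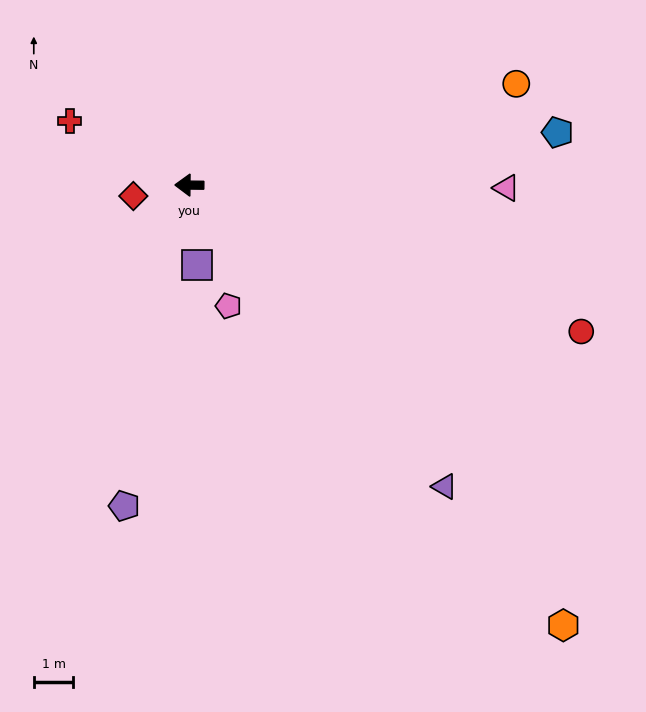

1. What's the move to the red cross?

turn right 28°, forward 3.4 m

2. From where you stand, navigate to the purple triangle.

turn left 131°, forward 10.0 m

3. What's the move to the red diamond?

turn left 12°, forward 1.4 m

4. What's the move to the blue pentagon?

turn right 171°, forward 9.4 m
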